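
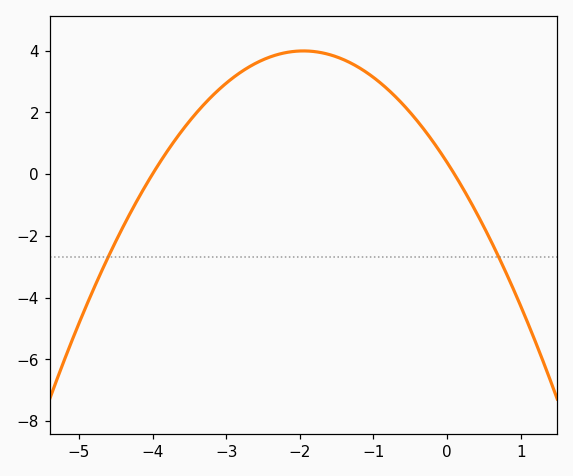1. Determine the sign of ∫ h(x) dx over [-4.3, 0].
positive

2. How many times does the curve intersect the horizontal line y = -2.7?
2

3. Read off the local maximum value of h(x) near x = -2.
4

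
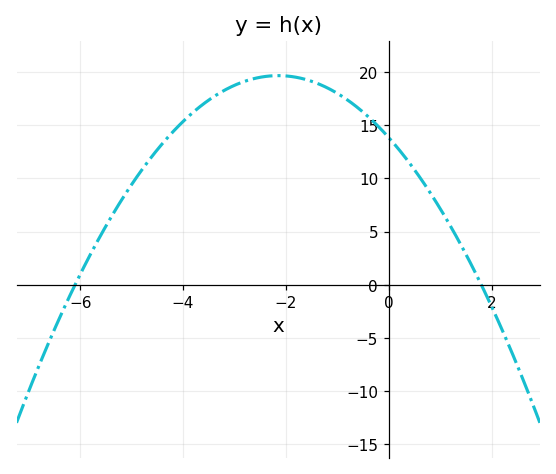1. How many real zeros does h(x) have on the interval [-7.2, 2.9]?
2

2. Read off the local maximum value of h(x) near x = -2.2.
19.5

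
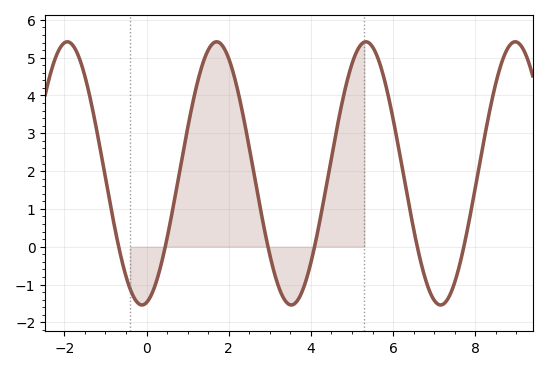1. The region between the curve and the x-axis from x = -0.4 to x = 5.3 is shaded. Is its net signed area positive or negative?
positive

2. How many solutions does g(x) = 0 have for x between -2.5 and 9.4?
6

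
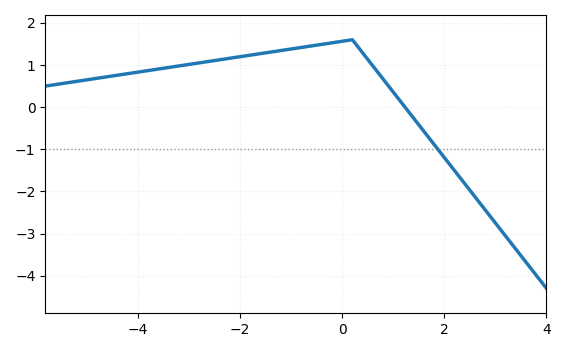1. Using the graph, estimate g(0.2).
1.6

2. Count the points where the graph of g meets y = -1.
1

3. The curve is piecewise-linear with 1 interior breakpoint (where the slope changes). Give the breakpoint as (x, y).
(0.2, 1.6)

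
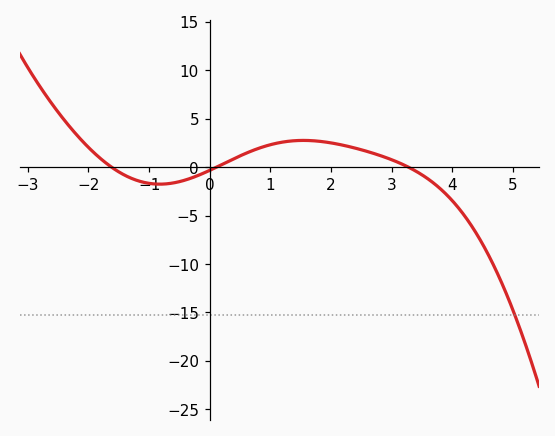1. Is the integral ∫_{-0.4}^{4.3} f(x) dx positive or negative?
positive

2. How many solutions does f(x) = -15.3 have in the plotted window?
1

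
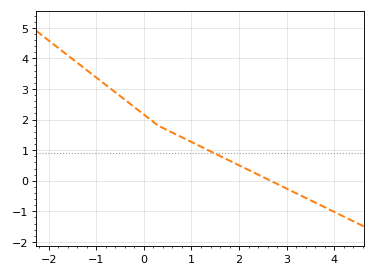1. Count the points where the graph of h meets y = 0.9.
1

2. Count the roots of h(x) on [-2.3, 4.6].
1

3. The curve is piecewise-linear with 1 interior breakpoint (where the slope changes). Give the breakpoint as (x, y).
(0.3, 1.8)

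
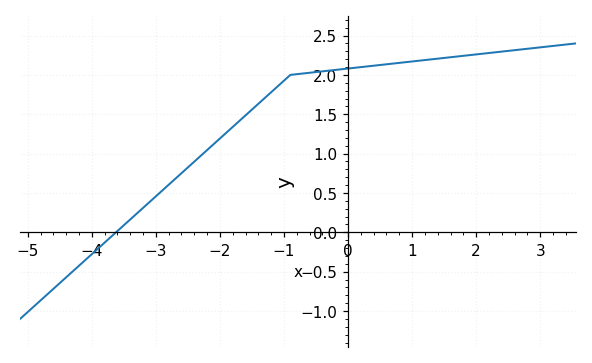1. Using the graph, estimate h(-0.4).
2.05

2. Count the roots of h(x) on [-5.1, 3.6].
1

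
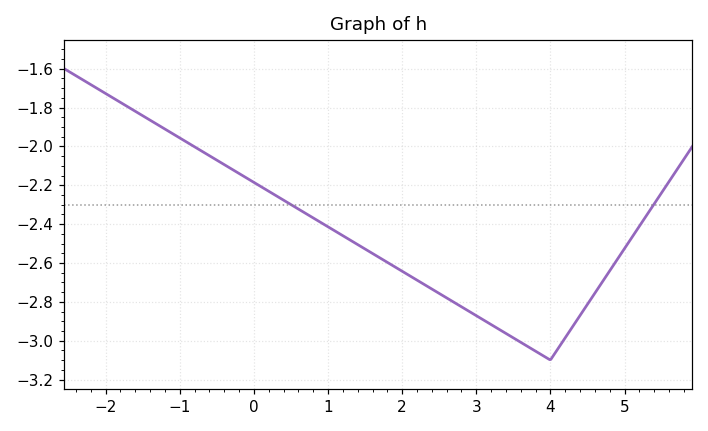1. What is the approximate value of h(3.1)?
-2.89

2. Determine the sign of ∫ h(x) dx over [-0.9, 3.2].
negative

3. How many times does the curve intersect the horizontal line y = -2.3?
2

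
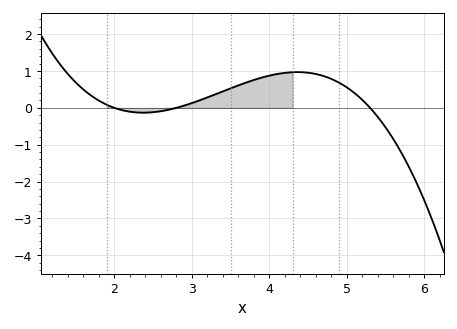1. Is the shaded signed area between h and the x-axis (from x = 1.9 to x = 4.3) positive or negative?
positive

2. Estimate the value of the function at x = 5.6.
-0.8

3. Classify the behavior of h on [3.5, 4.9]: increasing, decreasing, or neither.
neither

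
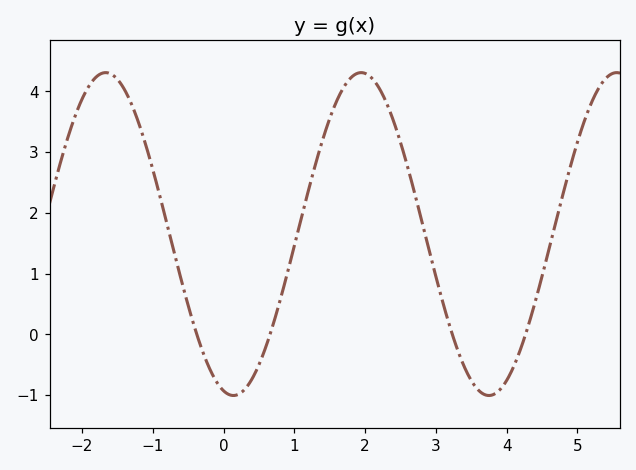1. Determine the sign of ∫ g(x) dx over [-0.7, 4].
positive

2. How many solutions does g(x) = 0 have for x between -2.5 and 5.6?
4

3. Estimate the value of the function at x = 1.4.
3.2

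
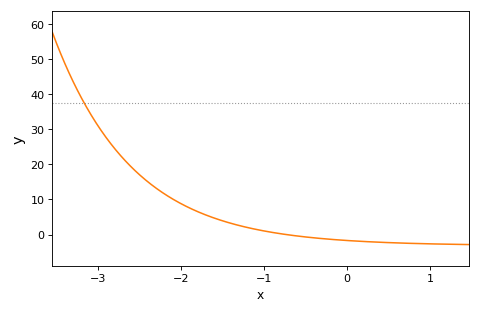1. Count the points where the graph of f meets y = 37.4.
1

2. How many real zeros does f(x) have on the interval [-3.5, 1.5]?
1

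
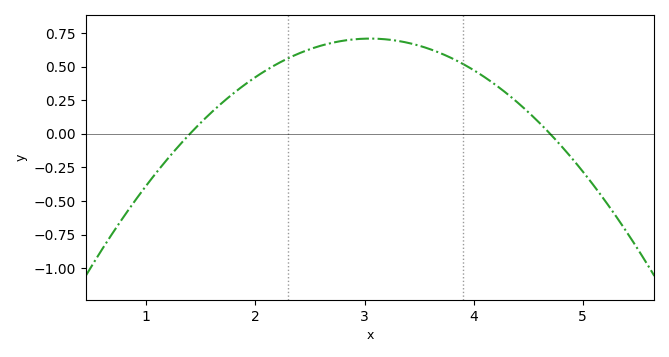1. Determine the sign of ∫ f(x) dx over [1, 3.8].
positive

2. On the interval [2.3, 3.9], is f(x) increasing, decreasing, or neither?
neither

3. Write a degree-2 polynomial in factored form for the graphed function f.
y = -0.26(x - 1.4)(x - 4.7)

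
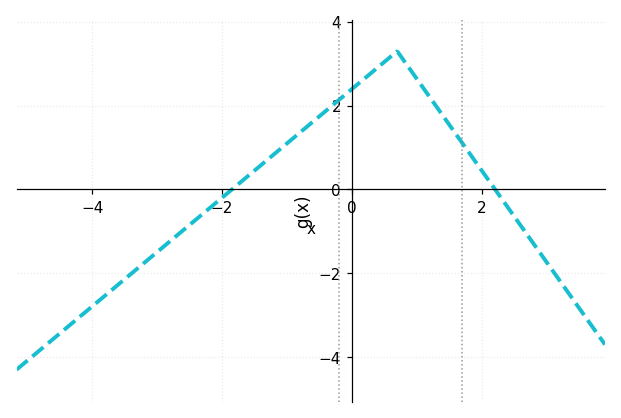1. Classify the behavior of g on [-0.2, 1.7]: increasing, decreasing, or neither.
neither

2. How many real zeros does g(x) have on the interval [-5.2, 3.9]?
2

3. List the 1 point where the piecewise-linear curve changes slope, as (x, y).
(0.7, 3.3)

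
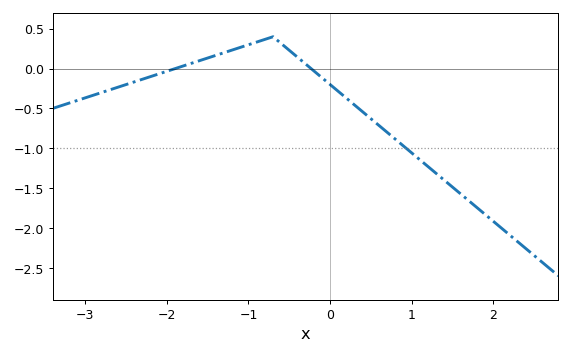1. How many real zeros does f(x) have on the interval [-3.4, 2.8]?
2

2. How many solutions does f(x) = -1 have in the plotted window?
1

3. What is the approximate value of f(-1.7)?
0.066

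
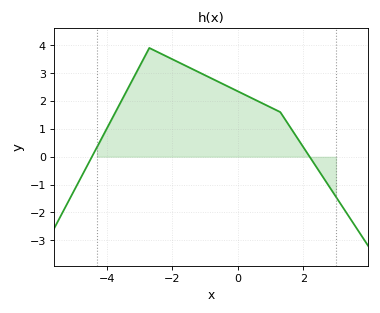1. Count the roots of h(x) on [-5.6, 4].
2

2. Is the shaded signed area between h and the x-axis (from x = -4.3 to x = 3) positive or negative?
positive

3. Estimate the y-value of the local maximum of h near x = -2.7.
3.9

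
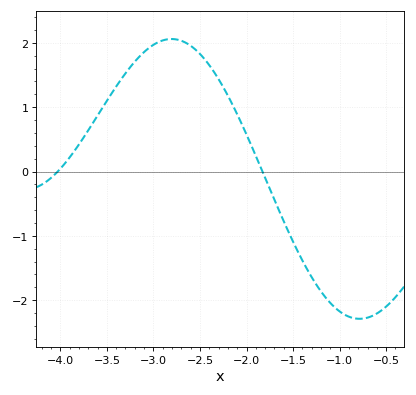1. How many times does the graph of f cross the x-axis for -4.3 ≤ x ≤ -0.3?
2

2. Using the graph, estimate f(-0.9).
-2.3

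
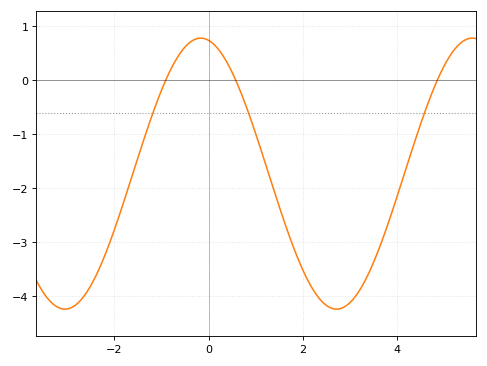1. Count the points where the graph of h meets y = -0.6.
3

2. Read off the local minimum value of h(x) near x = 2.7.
-4.2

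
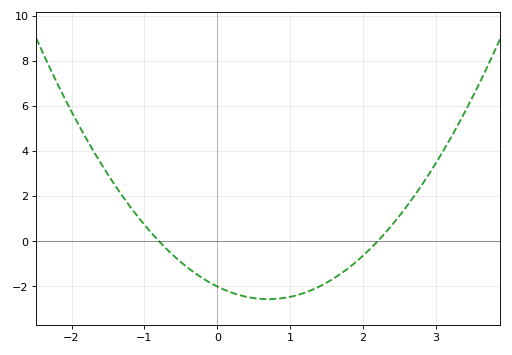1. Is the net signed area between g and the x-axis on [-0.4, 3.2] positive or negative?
negative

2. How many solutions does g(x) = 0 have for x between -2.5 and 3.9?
2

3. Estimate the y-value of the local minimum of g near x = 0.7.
-2.57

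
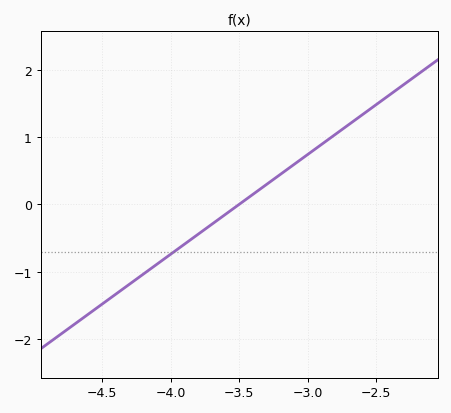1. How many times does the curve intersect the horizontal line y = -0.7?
1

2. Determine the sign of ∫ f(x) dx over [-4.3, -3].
negative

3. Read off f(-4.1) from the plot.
-0.9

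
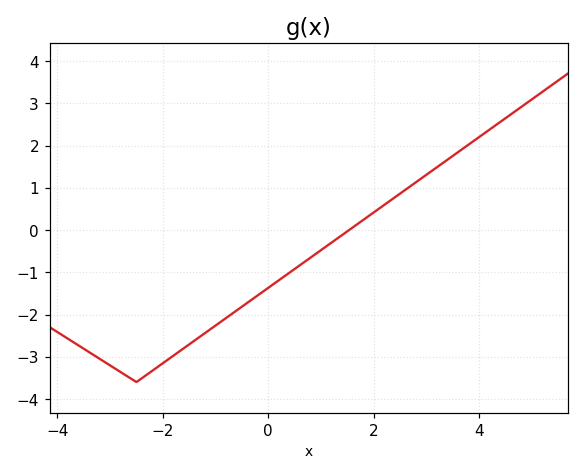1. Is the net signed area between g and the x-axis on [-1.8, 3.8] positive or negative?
negative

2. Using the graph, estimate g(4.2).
2.38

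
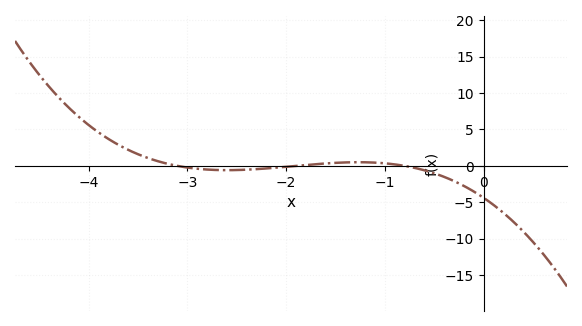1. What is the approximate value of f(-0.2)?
-3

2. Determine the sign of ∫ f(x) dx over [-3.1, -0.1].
negative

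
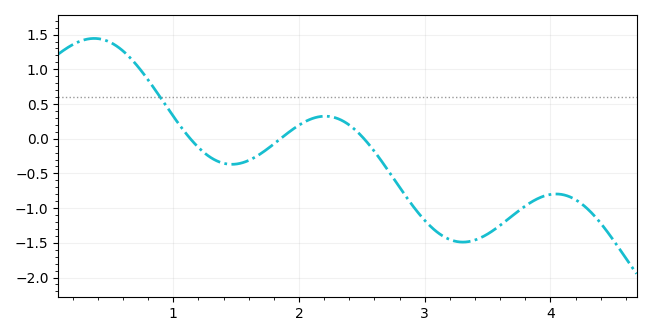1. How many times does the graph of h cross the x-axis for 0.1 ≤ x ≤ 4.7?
3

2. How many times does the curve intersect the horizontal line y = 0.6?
1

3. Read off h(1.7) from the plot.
-0.21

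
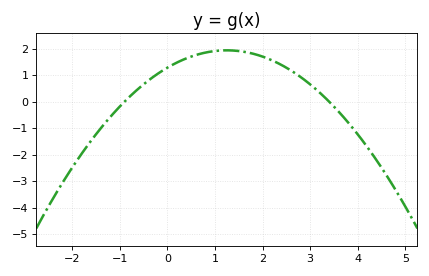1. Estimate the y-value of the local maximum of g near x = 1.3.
1.94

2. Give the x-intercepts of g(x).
-0.9, 3.4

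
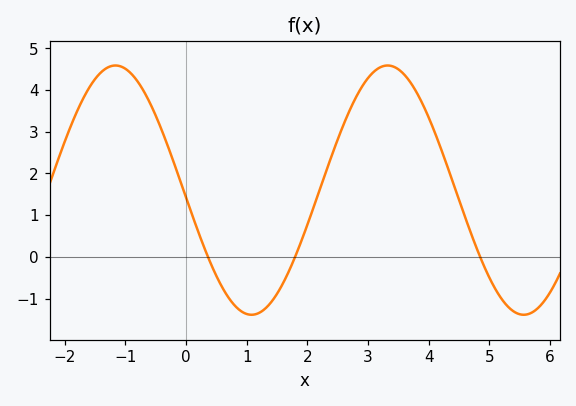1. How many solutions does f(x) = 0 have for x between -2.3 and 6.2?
3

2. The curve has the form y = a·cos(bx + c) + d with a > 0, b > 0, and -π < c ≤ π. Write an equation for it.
y = 2.99cos(1.4x + 1.63) + 1.6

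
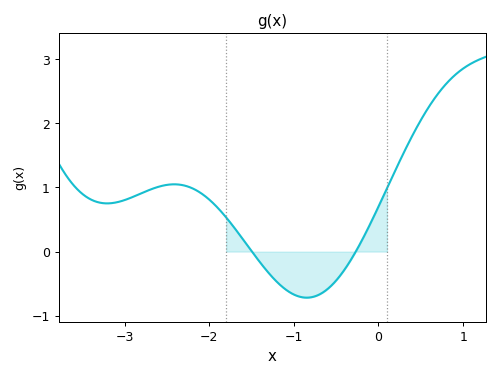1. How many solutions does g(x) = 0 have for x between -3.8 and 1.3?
2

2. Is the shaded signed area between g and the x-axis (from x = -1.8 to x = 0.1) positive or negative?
negative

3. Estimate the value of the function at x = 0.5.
2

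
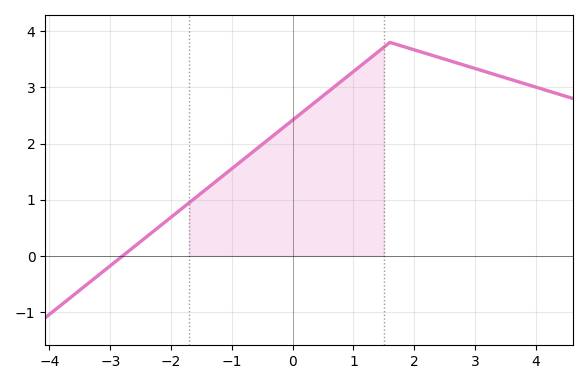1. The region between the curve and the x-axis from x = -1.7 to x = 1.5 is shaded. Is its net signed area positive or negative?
positive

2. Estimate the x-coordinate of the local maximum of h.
1.6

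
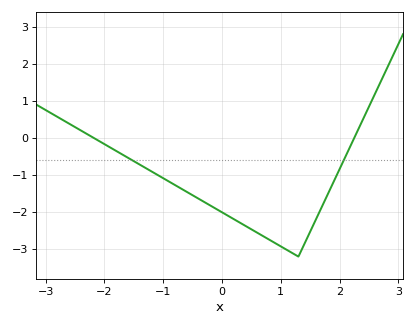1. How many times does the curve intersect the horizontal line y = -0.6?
2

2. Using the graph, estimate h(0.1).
-2.1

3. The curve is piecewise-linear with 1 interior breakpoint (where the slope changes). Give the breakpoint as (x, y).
(1.3, -3.2)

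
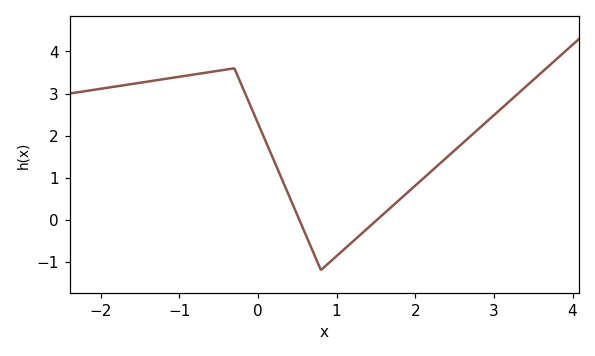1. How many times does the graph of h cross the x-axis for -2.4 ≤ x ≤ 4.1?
2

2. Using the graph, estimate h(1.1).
-0.698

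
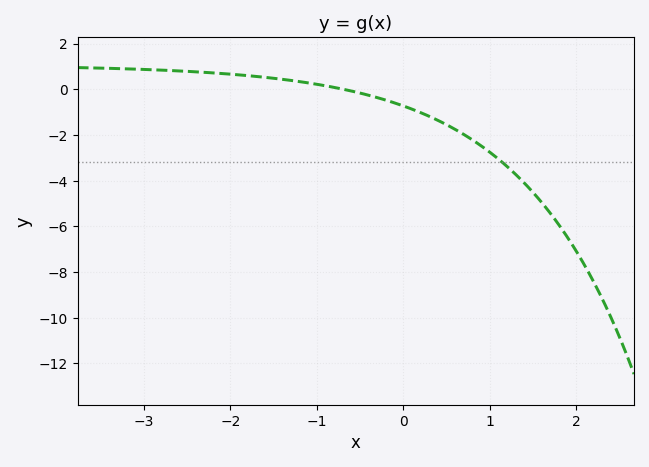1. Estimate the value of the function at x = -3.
0.868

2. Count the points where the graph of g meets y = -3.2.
1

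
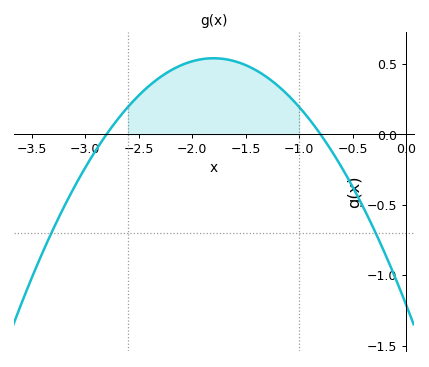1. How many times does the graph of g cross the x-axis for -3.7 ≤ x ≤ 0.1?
2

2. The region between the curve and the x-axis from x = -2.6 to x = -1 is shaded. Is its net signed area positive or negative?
positive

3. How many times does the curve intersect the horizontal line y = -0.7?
2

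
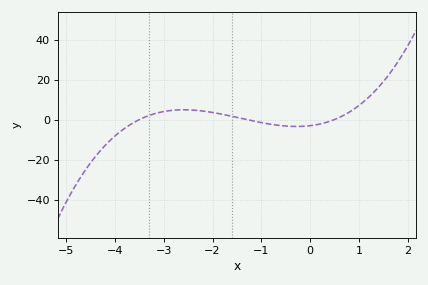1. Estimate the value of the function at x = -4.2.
-12.9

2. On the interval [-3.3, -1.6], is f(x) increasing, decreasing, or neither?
neither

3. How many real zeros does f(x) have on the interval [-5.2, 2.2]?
3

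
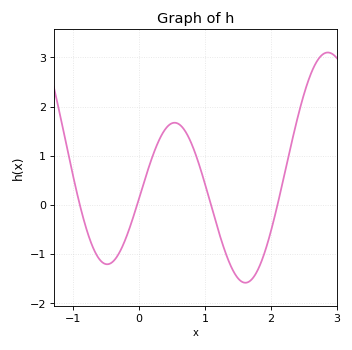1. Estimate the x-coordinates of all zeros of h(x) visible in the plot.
-0.9, 0, 1.1, 2.1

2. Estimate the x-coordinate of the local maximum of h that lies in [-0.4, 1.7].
0.5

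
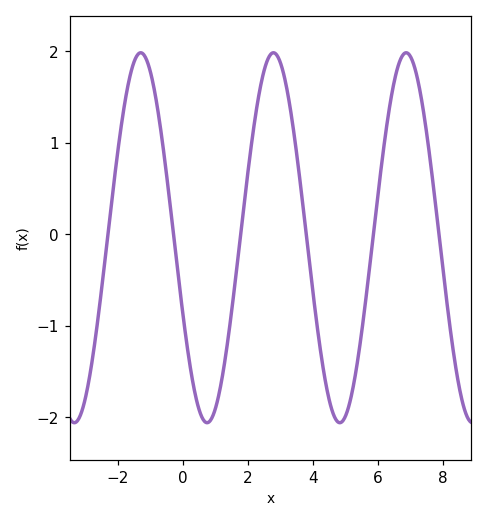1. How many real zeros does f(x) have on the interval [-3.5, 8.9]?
6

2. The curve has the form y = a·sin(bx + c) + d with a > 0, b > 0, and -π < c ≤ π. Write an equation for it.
y = 2.02sin(1.54x - 2.71) - 0.04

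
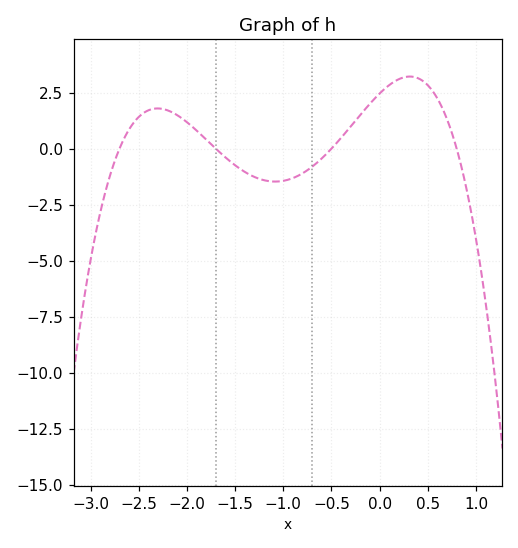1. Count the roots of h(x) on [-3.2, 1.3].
4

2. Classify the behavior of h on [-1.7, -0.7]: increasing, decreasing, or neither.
neither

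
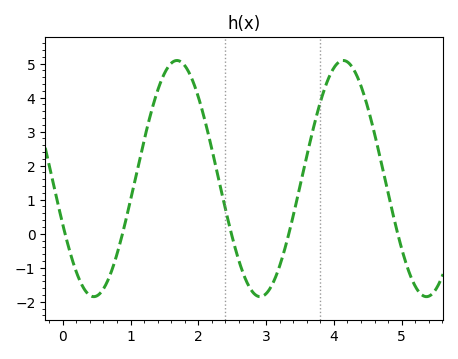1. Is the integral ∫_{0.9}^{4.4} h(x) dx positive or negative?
positive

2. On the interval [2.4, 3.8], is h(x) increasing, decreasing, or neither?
neither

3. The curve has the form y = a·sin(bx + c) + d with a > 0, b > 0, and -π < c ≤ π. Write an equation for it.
y = 3.47sin(2.6x - 2.7) + 1.62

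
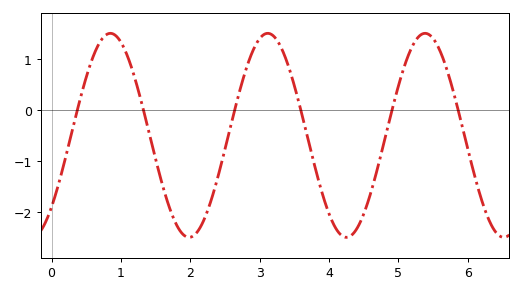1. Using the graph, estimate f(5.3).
1.5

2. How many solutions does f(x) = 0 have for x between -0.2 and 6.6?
6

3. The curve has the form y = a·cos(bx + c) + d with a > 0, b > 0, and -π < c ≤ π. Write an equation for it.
y = 2cos(2.8x - 2.4) - 0.49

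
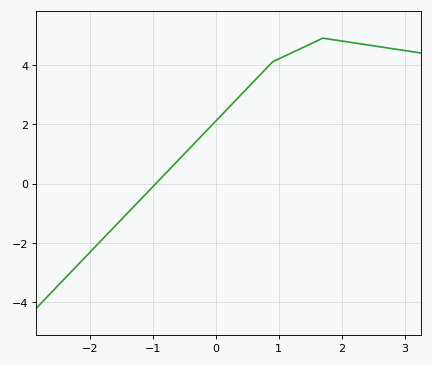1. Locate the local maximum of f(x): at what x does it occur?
1.7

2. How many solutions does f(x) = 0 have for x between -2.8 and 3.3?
1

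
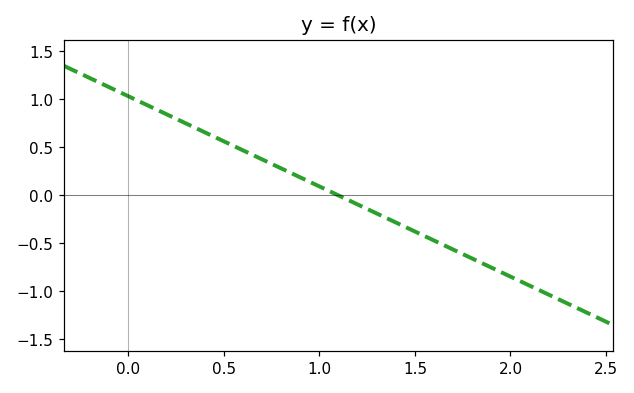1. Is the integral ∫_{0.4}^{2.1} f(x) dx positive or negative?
negative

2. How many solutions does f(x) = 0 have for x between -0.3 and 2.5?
1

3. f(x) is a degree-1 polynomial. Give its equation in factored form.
y = -0.94(x - 1.1)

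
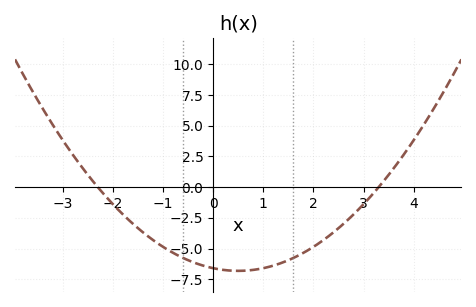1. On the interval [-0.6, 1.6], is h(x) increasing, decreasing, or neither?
neither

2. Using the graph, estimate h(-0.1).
-6.6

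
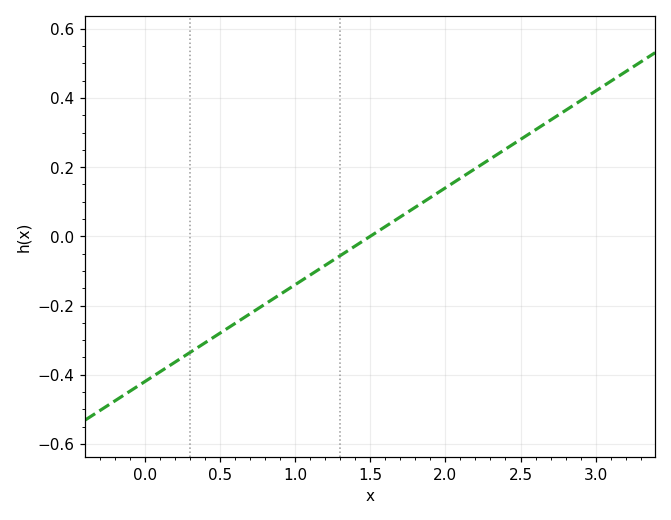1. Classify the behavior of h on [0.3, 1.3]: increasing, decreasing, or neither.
increasing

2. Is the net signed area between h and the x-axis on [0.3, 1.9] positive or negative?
negative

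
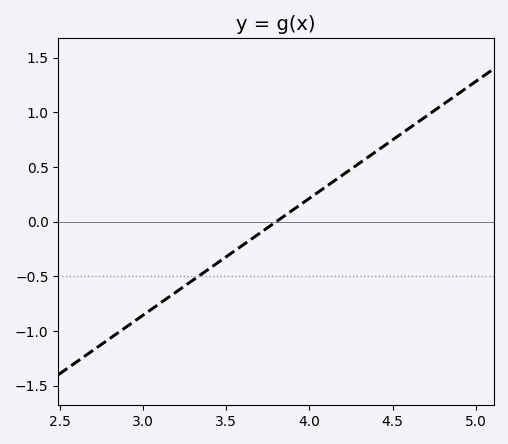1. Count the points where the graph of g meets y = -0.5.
1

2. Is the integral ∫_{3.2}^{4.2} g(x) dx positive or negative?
negative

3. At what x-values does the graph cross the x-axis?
3.8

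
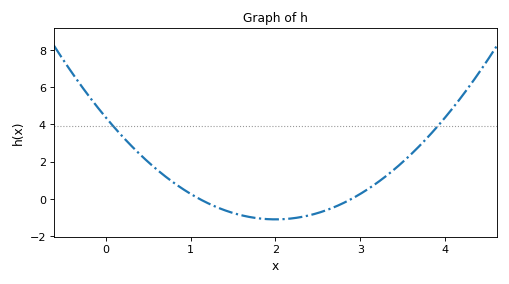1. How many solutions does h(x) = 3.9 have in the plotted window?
2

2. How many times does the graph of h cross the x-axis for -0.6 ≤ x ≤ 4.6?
2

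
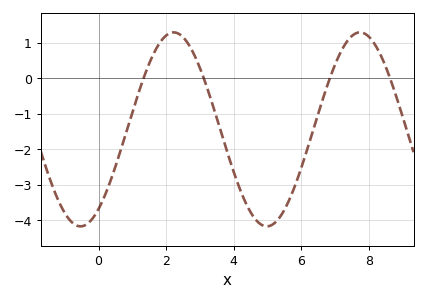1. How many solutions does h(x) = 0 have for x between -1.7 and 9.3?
4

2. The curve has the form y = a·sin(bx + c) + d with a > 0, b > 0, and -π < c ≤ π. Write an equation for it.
y = 2.73sin(1.14x - 0.962) - 1.44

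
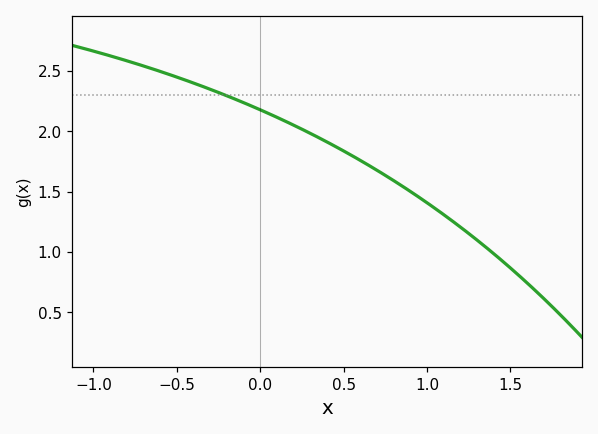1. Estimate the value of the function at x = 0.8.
1.59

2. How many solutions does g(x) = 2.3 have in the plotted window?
1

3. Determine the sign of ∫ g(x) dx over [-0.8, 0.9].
positive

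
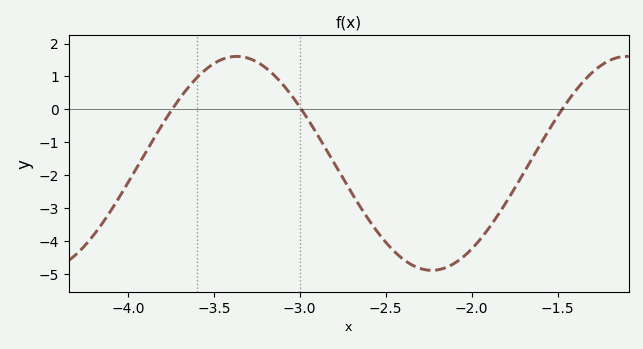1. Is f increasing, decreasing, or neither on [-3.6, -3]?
neither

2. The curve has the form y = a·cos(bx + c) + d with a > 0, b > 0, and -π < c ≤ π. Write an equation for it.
y = 3.25cos(2.77x + 3.04) - 1.64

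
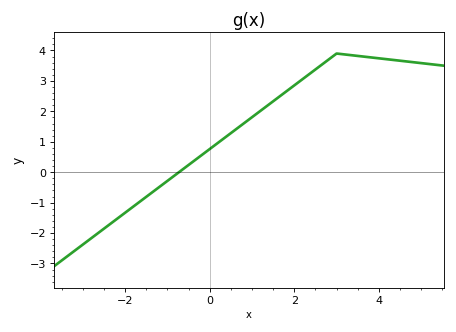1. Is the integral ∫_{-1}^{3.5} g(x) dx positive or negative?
positive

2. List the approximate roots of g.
-0.8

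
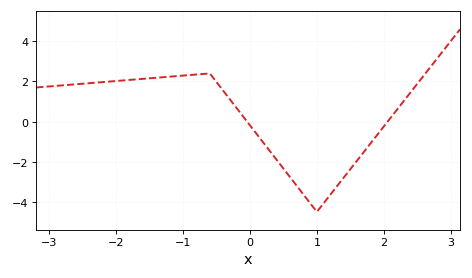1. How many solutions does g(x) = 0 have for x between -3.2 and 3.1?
2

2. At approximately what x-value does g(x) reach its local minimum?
1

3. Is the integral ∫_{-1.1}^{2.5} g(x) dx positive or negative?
negative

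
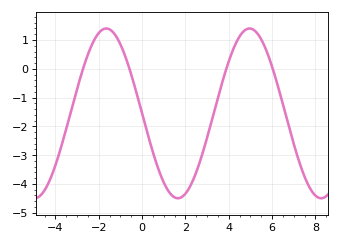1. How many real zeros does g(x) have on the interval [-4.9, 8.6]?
4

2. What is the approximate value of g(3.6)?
-0.7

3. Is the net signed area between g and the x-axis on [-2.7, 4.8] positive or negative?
negative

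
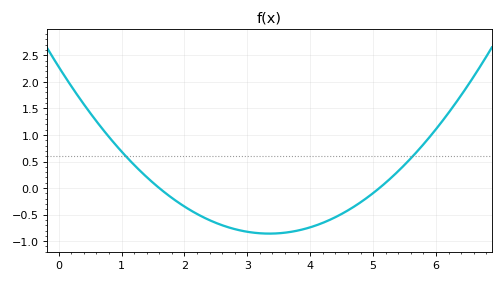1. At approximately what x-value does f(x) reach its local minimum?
3.35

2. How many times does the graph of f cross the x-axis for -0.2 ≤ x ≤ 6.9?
2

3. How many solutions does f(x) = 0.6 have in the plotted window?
2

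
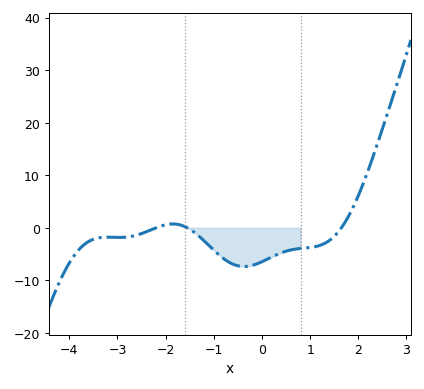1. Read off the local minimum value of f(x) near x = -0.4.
-7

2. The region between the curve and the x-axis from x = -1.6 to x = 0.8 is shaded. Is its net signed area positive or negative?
negative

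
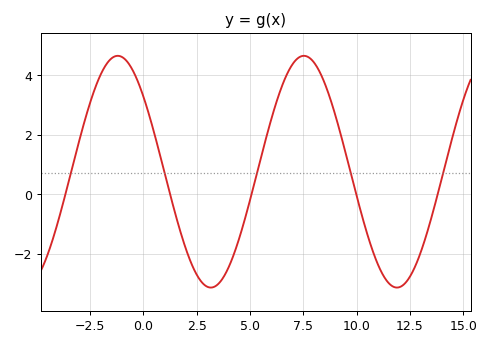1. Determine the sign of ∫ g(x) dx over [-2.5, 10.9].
positive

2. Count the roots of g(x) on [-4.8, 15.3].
5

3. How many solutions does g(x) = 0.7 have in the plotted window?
5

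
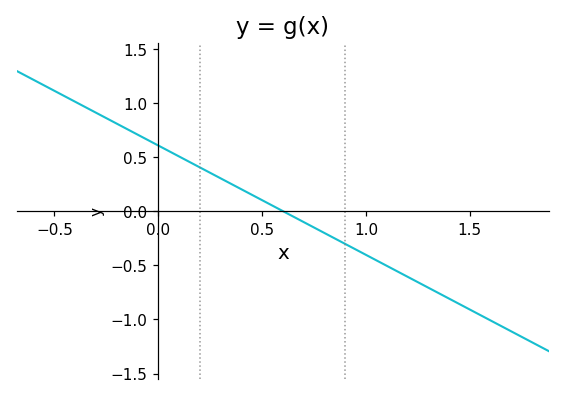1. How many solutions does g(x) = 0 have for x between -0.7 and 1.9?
1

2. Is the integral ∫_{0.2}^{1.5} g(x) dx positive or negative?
negative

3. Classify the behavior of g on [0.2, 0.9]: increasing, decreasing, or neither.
decreasing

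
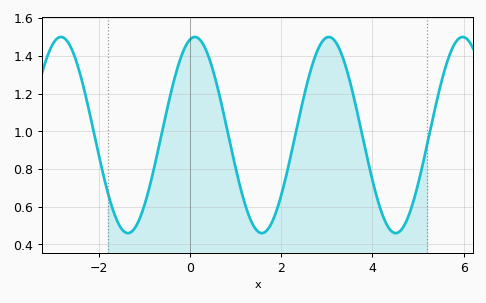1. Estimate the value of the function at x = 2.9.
1.48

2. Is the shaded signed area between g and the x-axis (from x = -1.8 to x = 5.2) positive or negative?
positive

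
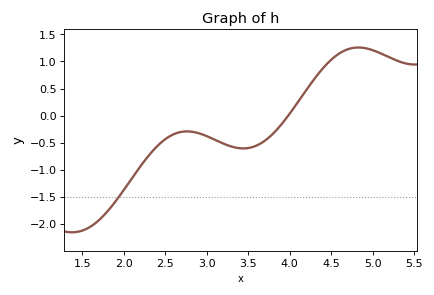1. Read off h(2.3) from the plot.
-0.738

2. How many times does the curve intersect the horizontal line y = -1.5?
1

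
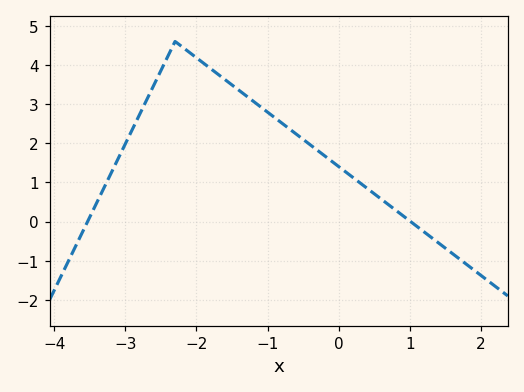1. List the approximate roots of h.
-3.53, 1.01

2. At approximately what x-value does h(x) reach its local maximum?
-2.3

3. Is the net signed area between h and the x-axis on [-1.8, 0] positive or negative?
positive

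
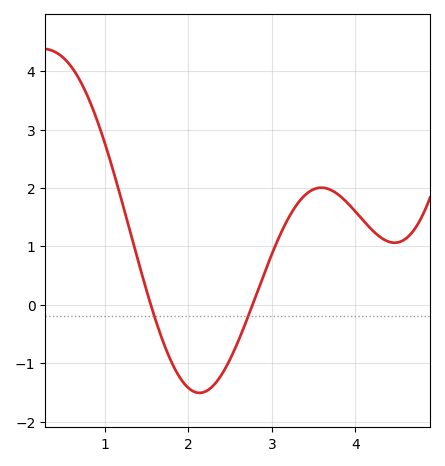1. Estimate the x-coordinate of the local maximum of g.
3.59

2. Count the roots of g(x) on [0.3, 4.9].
2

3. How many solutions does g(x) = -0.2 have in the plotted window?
2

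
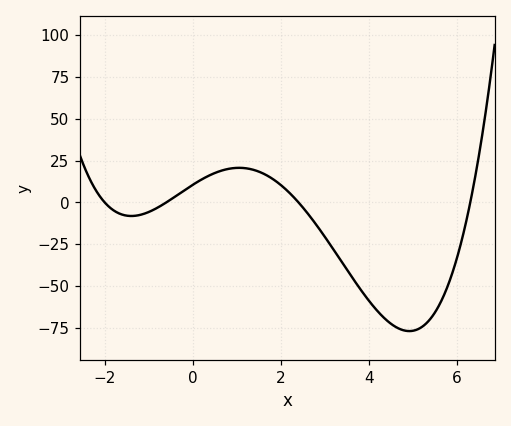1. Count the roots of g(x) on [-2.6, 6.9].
4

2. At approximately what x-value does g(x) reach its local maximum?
1.05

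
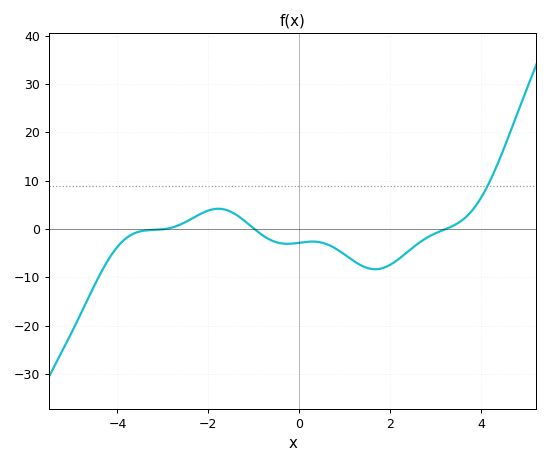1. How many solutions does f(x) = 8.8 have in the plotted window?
1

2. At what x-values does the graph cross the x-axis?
-2.93, -0.989, 3.23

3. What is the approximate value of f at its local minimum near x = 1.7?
-8.34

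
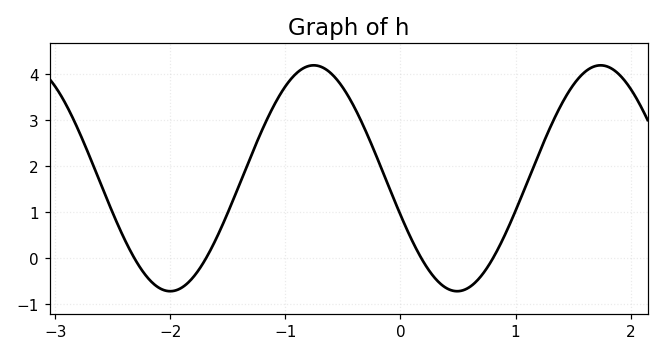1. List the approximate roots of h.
-2.31, -1.69, 0.18, 0.805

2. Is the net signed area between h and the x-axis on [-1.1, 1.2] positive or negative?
positive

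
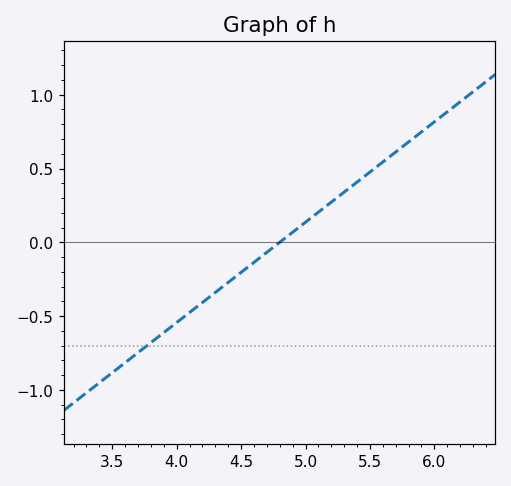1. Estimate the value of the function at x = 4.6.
-0.136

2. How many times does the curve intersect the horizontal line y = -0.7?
1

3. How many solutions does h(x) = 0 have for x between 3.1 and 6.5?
1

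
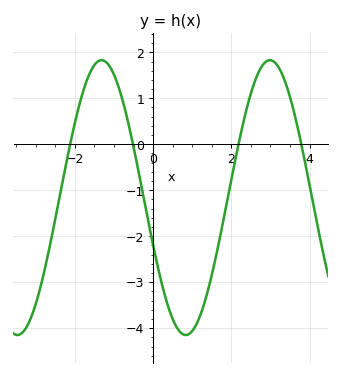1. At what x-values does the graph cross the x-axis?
-2.2, -0.6, 2.2, 3.8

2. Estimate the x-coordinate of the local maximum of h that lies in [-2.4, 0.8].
-1.4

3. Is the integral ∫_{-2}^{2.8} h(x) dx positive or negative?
negative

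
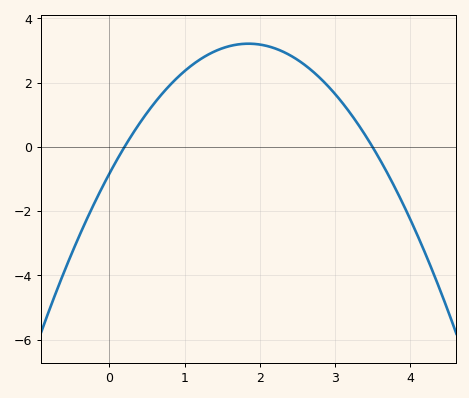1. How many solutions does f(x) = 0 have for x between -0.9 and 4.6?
2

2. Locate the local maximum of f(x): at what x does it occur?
1.9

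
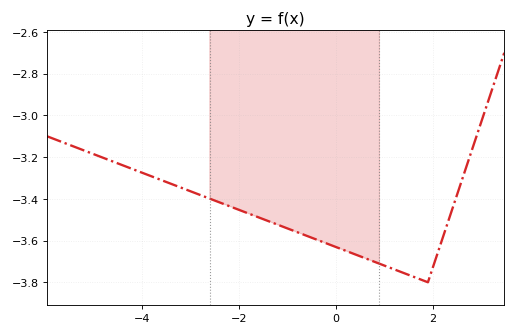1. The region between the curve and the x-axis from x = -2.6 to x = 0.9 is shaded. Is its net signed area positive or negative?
negative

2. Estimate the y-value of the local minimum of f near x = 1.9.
-3.8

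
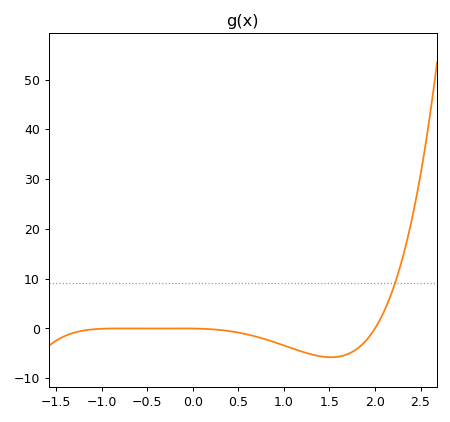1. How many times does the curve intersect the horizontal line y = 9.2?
1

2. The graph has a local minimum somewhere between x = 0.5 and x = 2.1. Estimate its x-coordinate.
1.5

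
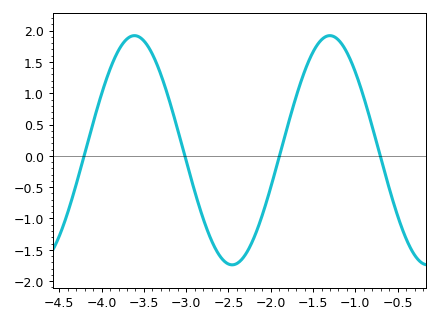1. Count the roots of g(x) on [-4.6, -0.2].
4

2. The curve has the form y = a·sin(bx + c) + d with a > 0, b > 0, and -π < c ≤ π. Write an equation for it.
y = 1.83sin(2.72x - 1.17) + 0.09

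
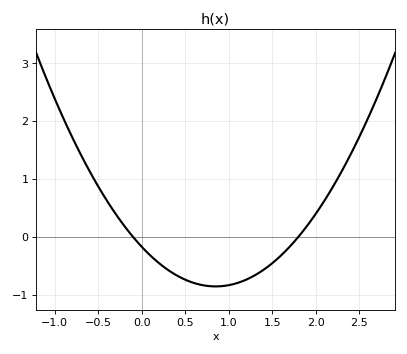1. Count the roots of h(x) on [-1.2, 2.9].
2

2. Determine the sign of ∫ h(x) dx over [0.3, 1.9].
negative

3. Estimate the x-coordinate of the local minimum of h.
0.85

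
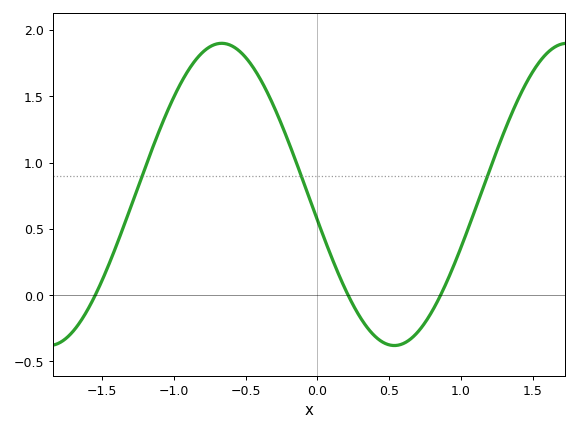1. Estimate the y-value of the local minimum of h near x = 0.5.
-0.4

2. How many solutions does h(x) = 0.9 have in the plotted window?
3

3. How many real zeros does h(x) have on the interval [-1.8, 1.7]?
3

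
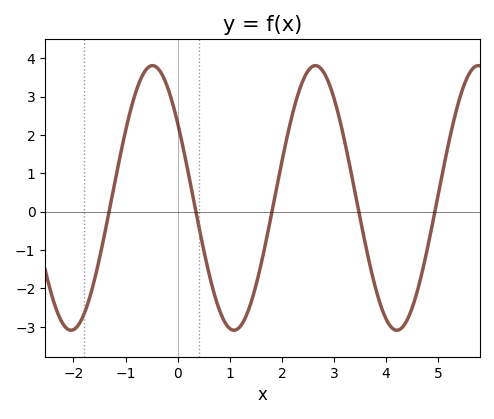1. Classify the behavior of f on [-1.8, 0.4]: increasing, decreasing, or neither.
neither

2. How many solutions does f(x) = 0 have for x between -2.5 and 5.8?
5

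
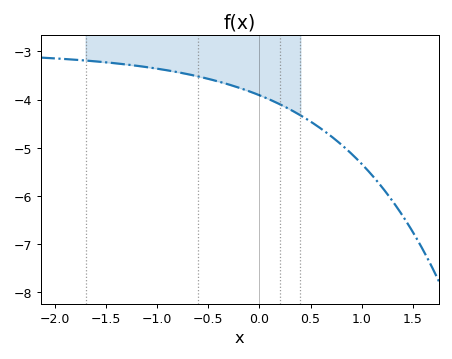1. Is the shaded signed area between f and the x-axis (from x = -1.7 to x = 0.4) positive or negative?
negative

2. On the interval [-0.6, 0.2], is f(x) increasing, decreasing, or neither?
decreasing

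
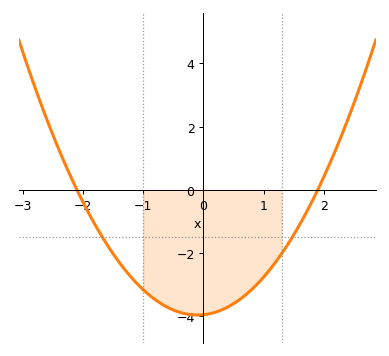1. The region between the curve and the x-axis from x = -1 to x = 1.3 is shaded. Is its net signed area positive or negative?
negative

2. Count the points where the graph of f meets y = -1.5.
2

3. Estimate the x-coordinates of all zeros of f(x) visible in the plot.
-2.1, 1.9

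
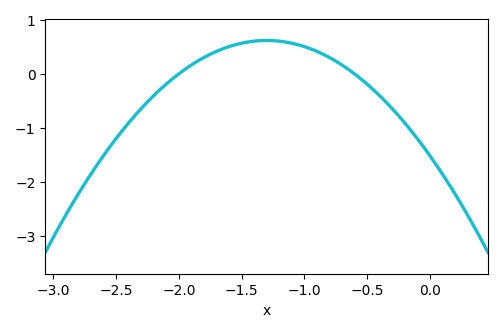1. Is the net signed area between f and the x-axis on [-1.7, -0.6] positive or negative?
positive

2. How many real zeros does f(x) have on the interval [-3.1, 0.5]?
2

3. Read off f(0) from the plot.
-1.51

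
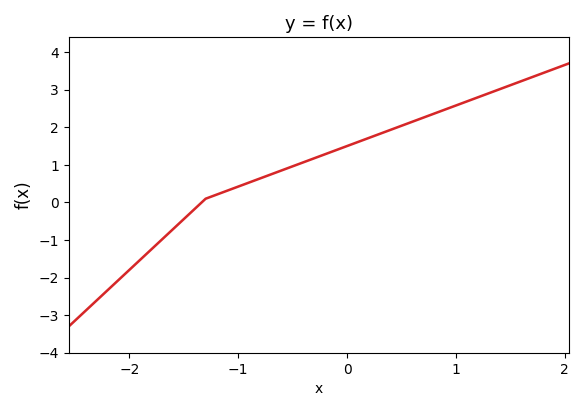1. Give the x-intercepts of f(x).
-1.3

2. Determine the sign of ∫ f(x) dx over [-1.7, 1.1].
positive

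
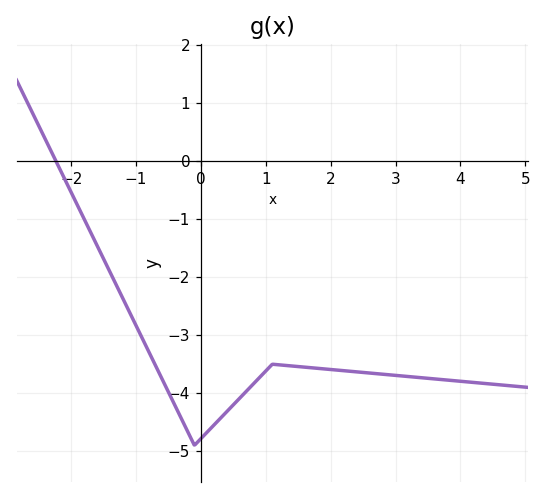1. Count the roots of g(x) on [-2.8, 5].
1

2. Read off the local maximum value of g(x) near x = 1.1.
-3.5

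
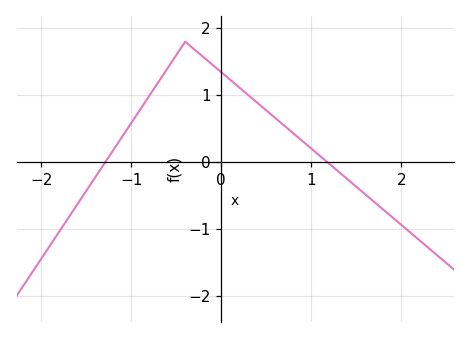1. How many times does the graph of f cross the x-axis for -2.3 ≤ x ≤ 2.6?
2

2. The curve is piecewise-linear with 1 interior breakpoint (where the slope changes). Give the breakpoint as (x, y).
(-0.4, 1.8)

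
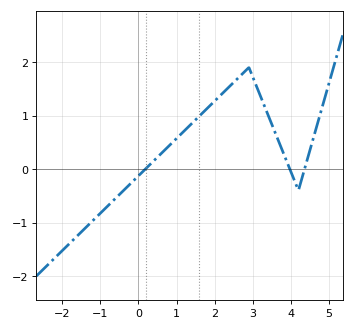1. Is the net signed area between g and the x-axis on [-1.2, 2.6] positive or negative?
positive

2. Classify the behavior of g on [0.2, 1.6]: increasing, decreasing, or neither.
increasing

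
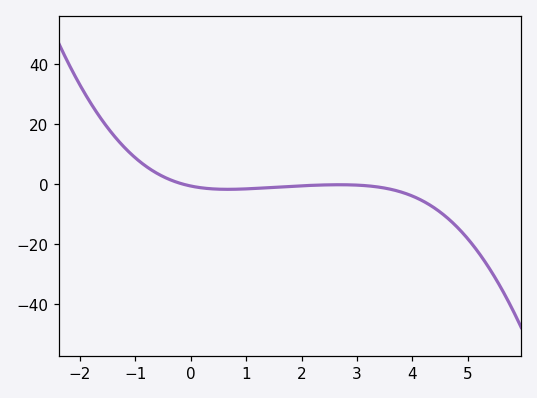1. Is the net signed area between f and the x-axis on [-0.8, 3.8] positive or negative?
negative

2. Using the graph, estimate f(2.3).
0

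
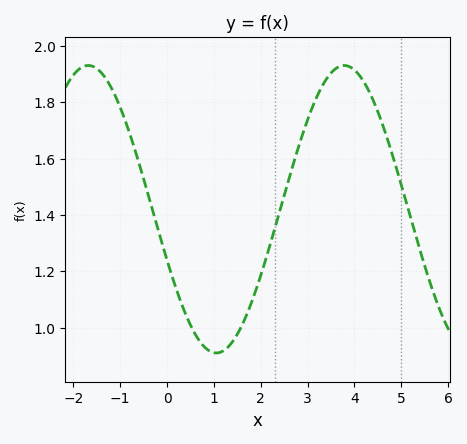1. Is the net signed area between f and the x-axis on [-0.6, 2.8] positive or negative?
positive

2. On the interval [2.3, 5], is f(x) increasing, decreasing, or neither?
neither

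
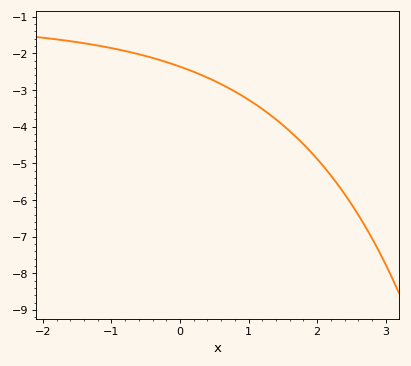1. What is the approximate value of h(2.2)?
-5.33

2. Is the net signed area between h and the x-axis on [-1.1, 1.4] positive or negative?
negative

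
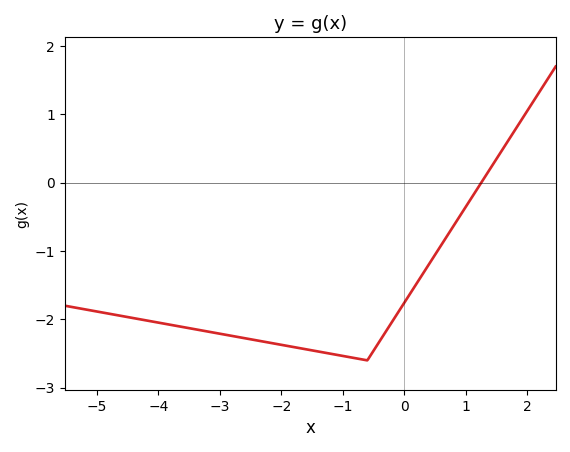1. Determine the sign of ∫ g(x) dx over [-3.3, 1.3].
negative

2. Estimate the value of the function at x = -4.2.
-2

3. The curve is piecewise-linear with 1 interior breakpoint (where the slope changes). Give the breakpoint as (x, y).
(-0.6, -2.6)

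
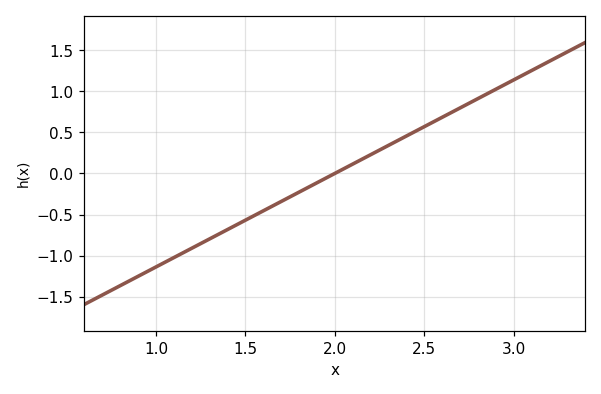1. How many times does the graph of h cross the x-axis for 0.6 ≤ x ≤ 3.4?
1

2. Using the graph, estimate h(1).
-1.14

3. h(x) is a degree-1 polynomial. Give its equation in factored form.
y = 1.14(x - 2)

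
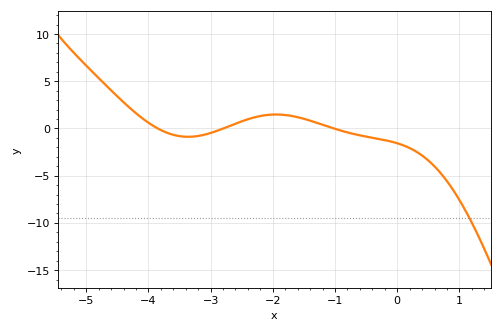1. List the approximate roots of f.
-3.85, -2.79, -1.02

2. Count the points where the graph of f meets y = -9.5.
1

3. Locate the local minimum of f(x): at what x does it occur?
-3.36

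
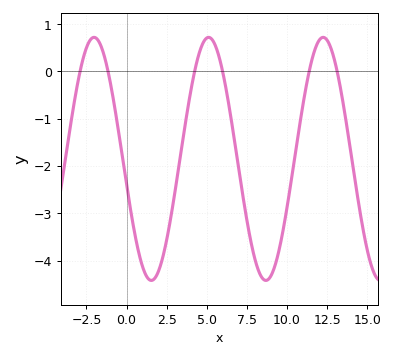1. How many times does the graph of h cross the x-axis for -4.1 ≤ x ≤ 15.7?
6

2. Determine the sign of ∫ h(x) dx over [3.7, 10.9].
negative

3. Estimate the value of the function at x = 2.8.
-3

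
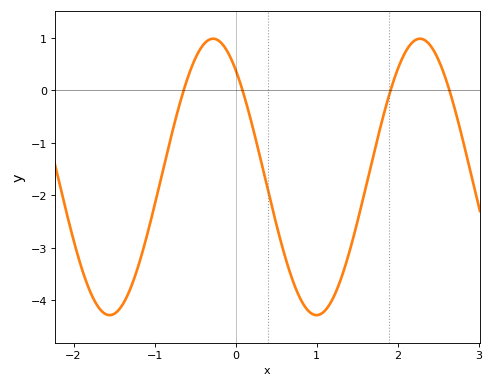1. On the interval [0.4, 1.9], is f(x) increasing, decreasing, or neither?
neither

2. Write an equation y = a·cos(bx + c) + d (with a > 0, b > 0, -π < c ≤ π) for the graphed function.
y = 2.63cos(2.5x + 0.68) - 1.65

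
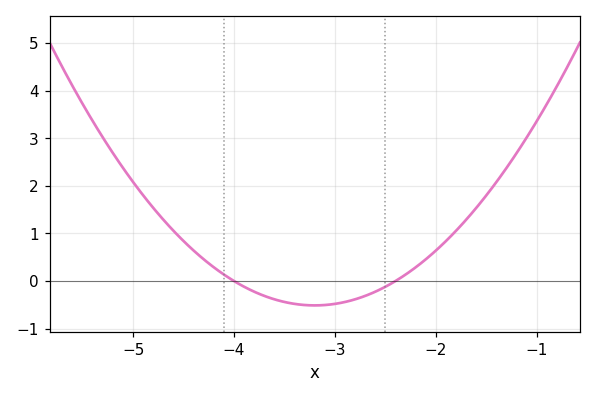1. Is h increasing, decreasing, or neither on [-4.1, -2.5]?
neither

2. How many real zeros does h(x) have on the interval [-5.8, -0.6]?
2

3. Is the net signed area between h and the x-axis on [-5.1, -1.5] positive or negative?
positive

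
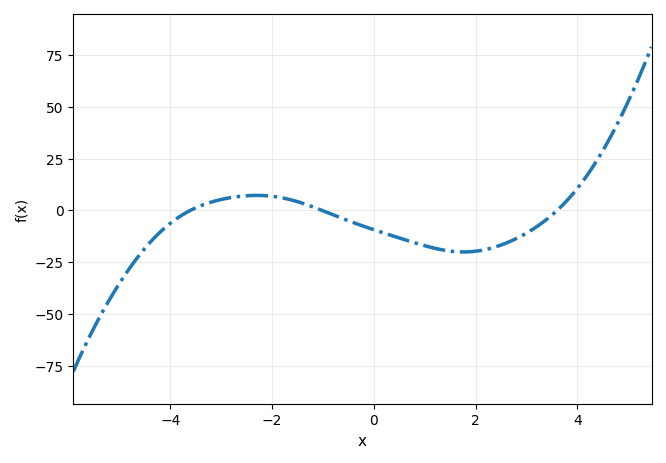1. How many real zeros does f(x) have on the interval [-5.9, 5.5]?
3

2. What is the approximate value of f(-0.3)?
-6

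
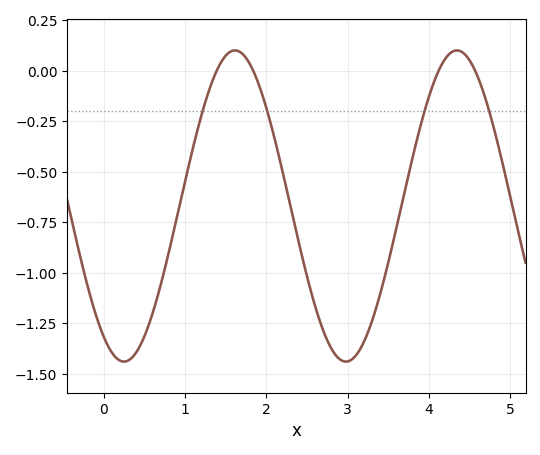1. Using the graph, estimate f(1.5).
0.08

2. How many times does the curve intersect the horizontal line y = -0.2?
4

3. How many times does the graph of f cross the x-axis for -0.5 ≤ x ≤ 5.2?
4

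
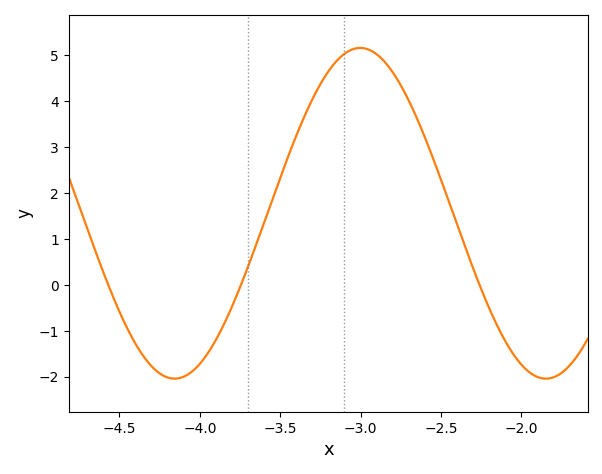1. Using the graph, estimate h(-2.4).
1.32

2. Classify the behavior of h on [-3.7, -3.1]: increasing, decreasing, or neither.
increasing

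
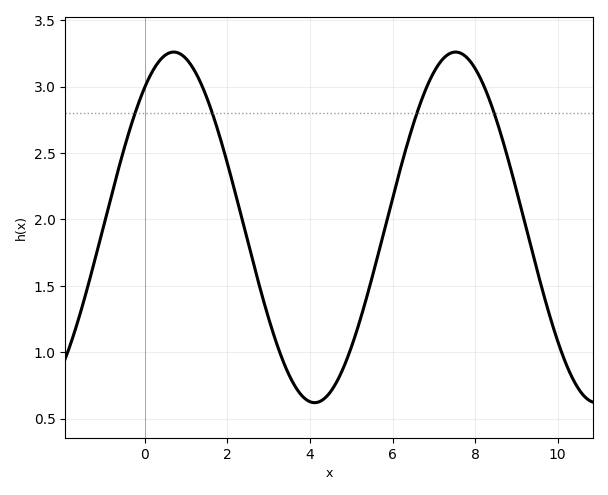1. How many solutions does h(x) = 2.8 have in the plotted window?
4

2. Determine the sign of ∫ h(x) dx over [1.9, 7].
positive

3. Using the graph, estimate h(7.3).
3.23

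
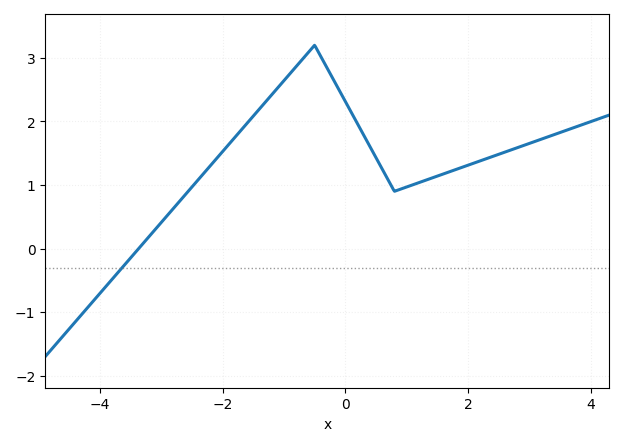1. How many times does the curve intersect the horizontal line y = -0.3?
1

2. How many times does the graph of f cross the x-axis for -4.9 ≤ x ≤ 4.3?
1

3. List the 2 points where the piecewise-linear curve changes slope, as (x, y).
(-0.5, 3.2); (0.8, 0.9)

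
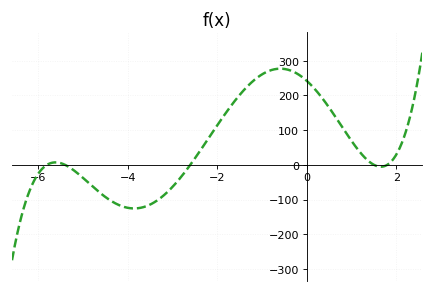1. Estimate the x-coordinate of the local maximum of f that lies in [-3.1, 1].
-0.6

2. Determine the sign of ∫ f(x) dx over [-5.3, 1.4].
positive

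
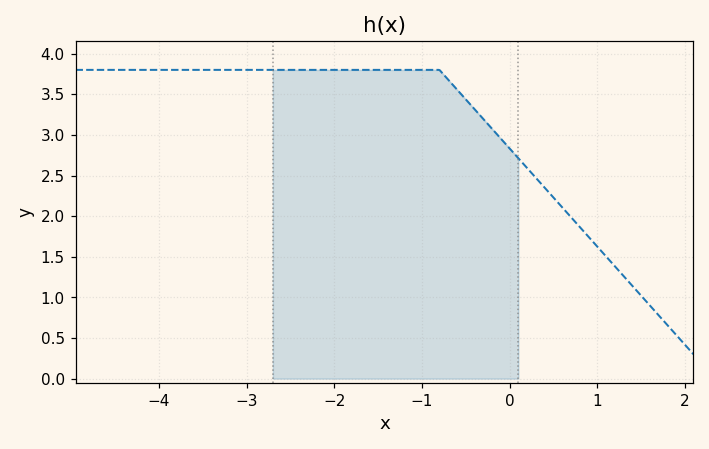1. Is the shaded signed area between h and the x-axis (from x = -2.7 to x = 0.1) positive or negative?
positive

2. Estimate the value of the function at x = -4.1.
3.8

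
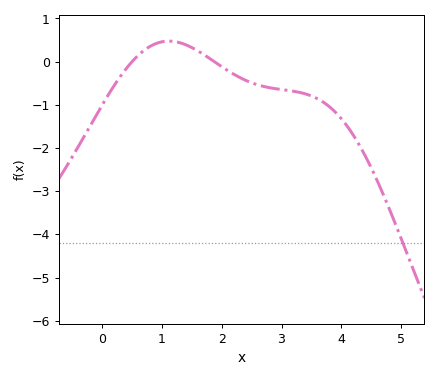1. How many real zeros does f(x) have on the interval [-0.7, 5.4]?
2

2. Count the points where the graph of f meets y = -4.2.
1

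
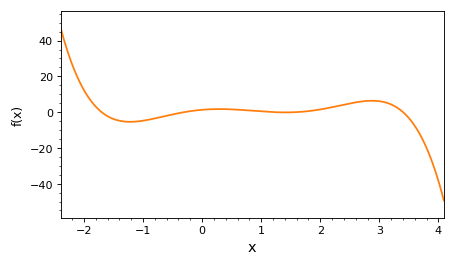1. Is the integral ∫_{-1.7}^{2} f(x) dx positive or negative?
negative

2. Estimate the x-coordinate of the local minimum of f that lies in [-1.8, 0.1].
-1.22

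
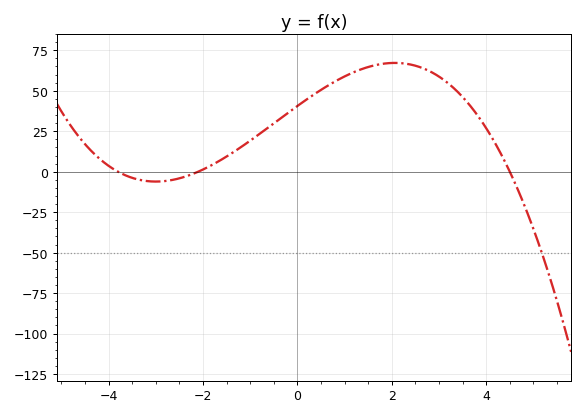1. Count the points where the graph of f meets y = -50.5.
1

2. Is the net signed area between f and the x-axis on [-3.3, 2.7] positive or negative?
positive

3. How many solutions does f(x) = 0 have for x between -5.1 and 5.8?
3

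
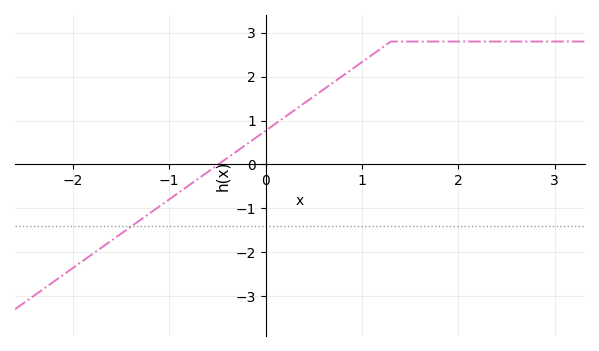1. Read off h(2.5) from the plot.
2.8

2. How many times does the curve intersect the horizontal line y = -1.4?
1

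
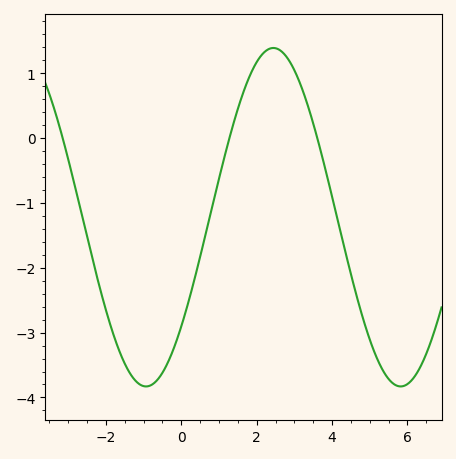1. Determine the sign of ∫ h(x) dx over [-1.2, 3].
negative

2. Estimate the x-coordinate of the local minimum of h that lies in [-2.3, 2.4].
-1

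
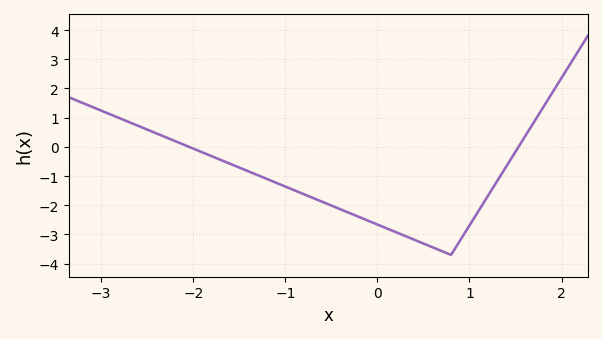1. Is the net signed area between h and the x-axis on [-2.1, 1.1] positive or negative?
negative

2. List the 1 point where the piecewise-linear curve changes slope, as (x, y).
(0.8, -3.7)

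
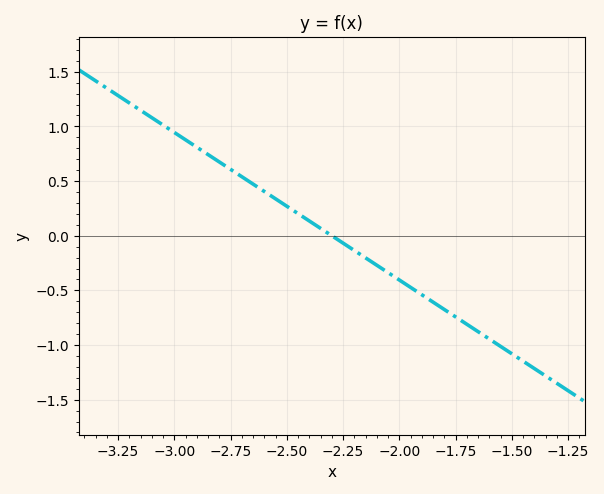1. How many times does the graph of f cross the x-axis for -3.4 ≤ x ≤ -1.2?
1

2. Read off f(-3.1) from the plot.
1.08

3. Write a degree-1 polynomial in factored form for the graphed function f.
y = -1.35(x + 2.3)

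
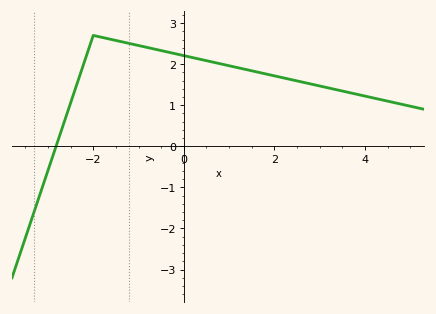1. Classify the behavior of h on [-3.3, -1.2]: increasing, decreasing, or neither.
neither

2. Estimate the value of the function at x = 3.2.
1.42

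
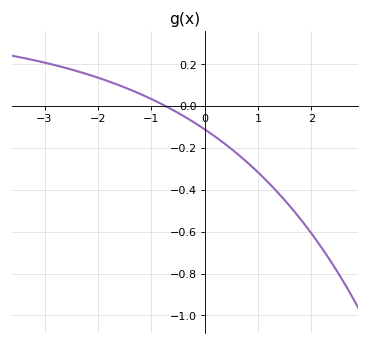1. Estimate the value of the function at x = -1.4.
0.08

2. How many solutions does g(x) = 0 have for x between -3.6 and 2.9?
1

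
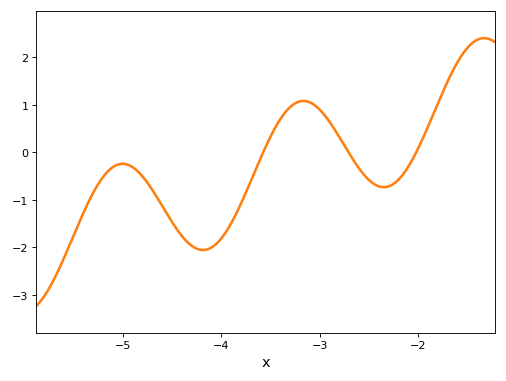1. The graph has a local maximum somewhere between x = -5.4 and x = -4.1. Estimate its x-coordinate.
-5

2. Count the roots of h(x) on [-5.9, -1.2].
3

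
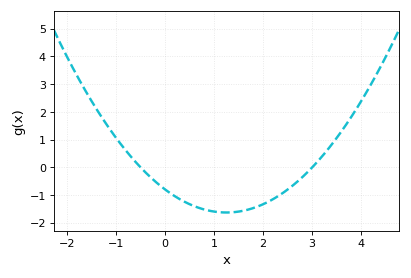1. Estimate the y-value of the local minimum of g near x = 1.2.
-1.62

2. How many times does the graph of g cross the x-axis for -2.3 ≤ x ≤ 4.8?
2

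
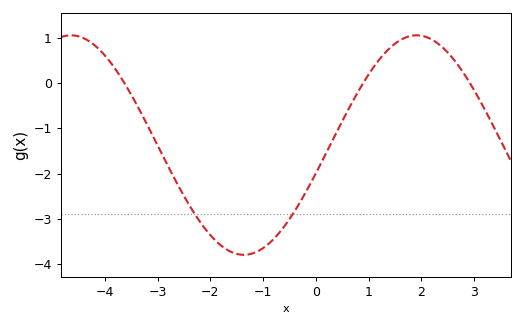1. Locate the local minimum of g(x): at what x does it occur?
-1.4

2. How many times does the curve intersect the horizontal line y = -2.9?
2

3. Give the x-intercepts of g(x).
-3.6, 0.8, 3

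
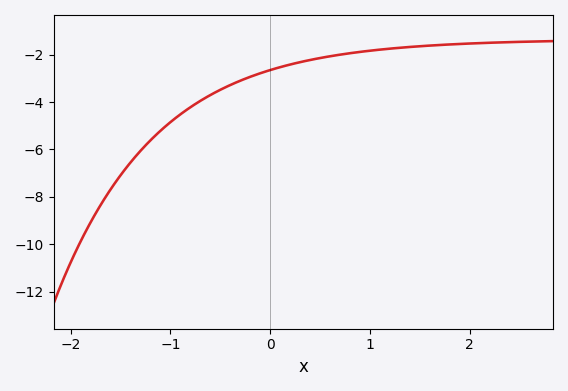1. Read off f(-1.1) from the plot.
-5.2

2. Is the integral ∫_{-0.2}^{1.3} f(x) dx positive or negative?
negative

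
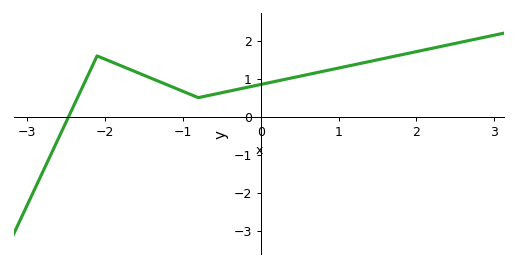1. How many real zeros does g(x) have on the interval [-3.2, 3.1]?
1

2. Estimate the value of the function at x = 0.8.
1.2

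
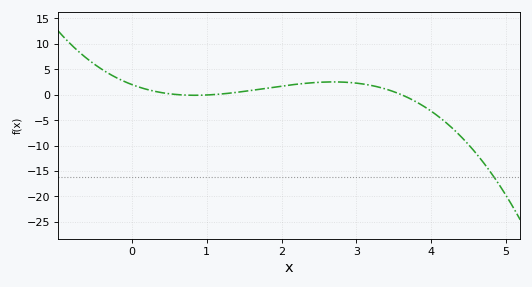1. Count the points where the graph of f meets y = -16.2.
1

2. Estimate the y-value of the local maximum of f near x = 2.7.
2.5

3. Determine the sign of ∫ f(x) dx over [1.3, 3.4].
positive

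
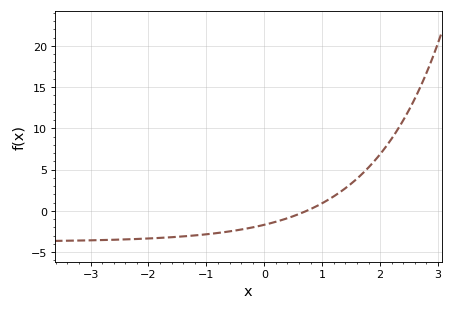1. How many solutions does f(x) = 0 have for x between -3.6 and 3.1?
1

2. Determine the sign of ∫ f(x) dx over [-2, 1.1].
negative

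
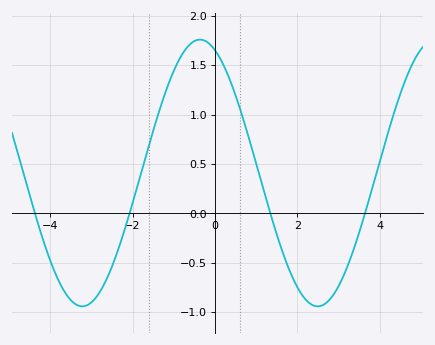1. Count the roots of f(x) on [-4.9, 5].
4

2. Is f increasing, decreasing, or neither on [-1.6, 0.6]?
neither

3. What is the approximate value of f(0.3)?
1.42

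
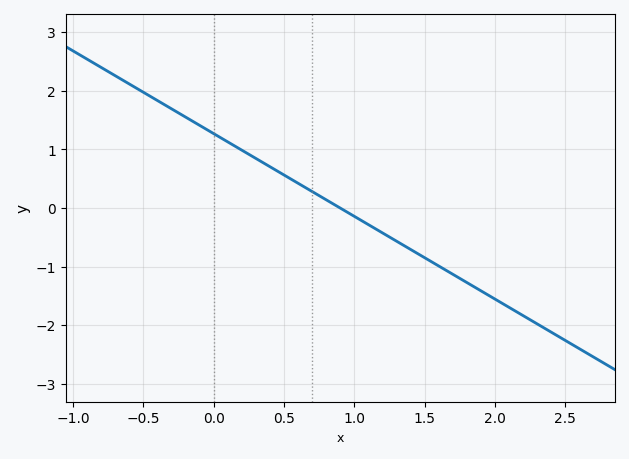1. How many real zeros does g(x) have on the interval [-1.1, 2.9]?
1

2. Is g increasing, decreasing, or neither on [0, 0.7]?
decreasing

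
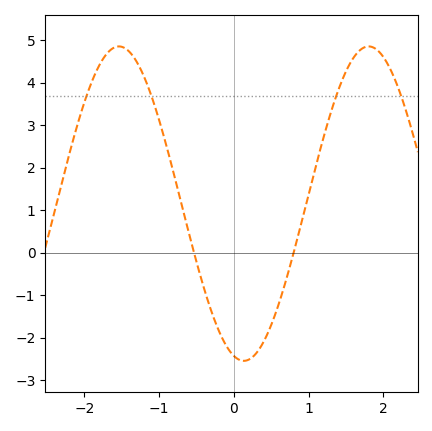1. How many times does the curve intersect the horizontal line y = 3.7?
4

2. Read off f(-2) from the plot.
3.55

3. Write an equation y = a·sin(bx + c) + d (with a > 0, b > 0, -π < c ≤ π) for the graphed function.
y = 3.7sin(1.88x - 1.82) + 1.16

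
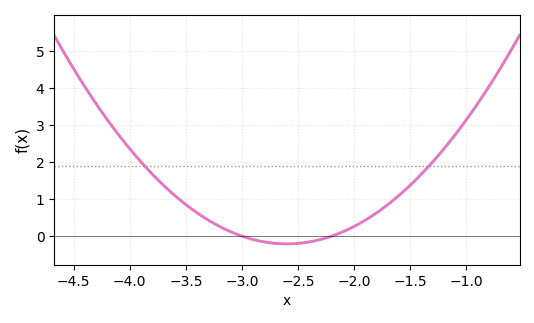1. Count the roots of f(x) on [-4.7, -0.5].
2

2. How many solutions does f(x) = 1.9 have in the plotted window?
2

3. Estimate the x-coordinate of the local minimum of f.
-2.6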